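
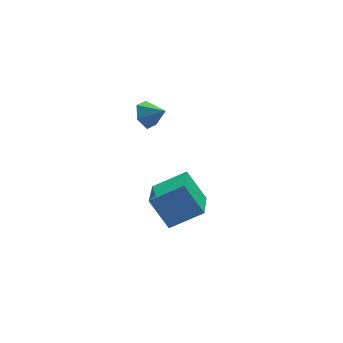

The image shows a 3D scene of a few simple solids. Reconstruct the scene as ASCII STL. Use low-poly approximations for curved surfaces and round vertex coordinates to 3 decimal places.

solid 
facet normal -0.356 0.456 0.816
outer loop
vertex -0.602 -3.352 -2.272
vertex 0.296 -1.477 -2.927
vertex -2.103 -2.942 -3.157
endloop
endfacet
facet normal -0.412 -0.860 0.300
outer loop
vertex -1.476 -3.743 -4.593
vertex -0.602 -3.352 -2.272
vertex -2.103 -2.942 -3.157
endloop
endfacet
facet normal -0.356 0.455 0.816
outer loop
vertex -2.103 -2.942 -3.157
vertex 0.296 -1.477 -2.927
vertex -1.205 -1.066 -3.812
endloop
endfacet
facet normal -0.839 0.229 -0.494
outer loop
vertex -1.205 -1.066 -3.812
vertex -1.476 -3.743 -4.593
vertex -2.103 -2.942 -3.157
endloop
endfacet
facet normal 0.839 -0.229 0.494
outer loop
vertex -0.602 -3.352 -2.272
vertex 0.923 -2.278 -4.363
vertex 0.296 -1.477 -2.927
endloop
endfacet
facet normal -0.413 -0.860 0.300
outer loop
vertex 0.025 -4.154 -3.708
vertex -0.602 -3.352 -2.272
vertex -1.476 -3.743 -4.593
endloop
endfacet
facet normal 0.839 -0.229 0.494
outer loop
vertex 0.025 -4.154 -3.708
vertex 0.923 -2.278 -4.363
vertex -0.602 -3.352 -2.272
endloop
endfacet
facet normal 0.412 0.860 -0.300
outer loop
vertex 0.296 -1.477 -2.927
vertex 0.923 -2.278 -4.363
vertex -1.205 -1.066 -3.812
endloop
endfacet
facet normal -0.839 0.229 -0.494
outer loop
vertex -0.578 -1.868 -5.248
vertex -1.476 -3.743 -4.593
vertex -1.205 -1.066 -3.812
endloop
endfacet
facet normal 0.412 0.860 -0.300
outer loop
vertex -1.205 -1.066 -3.812
vertex 0.923 -2.278 -4.363
vertex -0.578 -1.868 -5.248
endloop
endfacet
facet normal 0.356 -0.456 -0.816
outer loop
vertex -0.578 -1.868 -5.248
vertex 0.025 -4.154 -3.708
vertex -1.476 -3.743 -4.593
endloop
endfacet
facet normal 0.357 -0.455 -0.816
outer loop
vertex 0.923 -2.278 -4.363
vertex 0.025 -4.154 -3.708
vertex -0.578 -1.868 -5.248
endloop
endfacet
facet normal -0.614 0.614 -0.496
outer loop
vertex -1.216 -1.627 0.797
vertex -1.619 -1.501 1.452
vertex -1.014 -1.042 1.272
endloop
endfacet
facet normal 0.960 -0.129 -0.249
outer loop
vertex -1.216 -1.627 0.797
vertex -1.014 -1.042 1.272
vertex -0.981 -2.139 1.968
endloop
endfacet
facet normal -0.614 0.614 -0.497
outer loop
vertex -1.014 -1.042 1.272
vertex -1.619 -1.501 1.452
vertex -1.418 -0.916 1.927
endloop
endfacet
facet normal 0.834 0.313 0.454
outer loop
vertex -1.014 -1.042 1.272
vertex -1.418 -0.916 1.927
vertex -0.981 -2.139 1.968
endloop
endfacet
facet normal -0.613 0.614 -0.497
outer loop
vertex -1.418 -0.916 1.927
vertex -1.619 -1.501 1.452
vertex -2.023 -1.374 2.108
endloop
endfacet
facet normal 0.209 0.107 0.972
outer loop
vertex -1.418 -0.916 1.927
vertex -2.023 -1.374 2.108
vertex -0.981 -2.139 1.968
endloop
endfacet
facet normal -0.613 0.615 -0.496
outer loop
vertex -2.023 -1.374 2.108
vertex -1.619 -1.501 1.452
vertex -2.224 -1.959 1.632
endloop
endfacet
facet normal -0.292 -0.541 0.789
outer loop
vertex -2.023 -1.374 2.108
vertex -2.224 -1.959 1.632
vertex -0.981 -2.139 1.968
endloop
endfacet
facet normal -0.613 0.615 -0.496
outer loop
vertex -2.224 -1.959 1.632
vertex -1.619 -1.501 1.452
vertex -1.82 -2.085 0.977
endloop
endfacet
facet normal -0.166 -0.982 0.087
outer loop
vertex -2.224 -1.959 1.632
vertex -1.82 -2.085 0.977
vertex -0.981 -2.139 1.968
endloop
endfacet
facet normal -0.614 0.614 -0.496
outer loop
vertex -1.82 -2.085 0.977
vertex -1.619 -1.501 1.452
vertex -1.216 -1.627 0.797
endloop
endfacet
facet normal 0.460 -0.776 -0.432
outer loop
vertex -1.82 -2.085 0.977
vertex -1.216 -1.627 0.797
vertex -0.981 -2.139 1.968
endloop
endfacet

endsolid


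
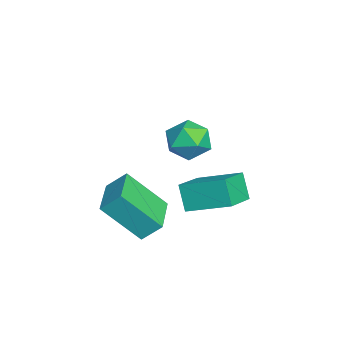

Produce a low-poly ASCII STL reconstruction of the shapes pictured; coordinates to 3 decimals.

solid 
facet normal -0.838 0.409 -0.360
outer loop
vertex -4.434 -0.607 -0.517
vertex -3.946 0.934 0.1
vertex -3.907 -0.384 -1.492
endloop
endfacet
facet normal -0.282 -0.891 -0.356
outer loop
vertex -2.574 -1.034 -0.92
vertex -4.434 -0.607 -0.517
vertex -3.907 -0.384 -1.492
endloop
endfacet
facet normal -0.838 0.409 -0.360
outer loop
vertex -3.907 -0.384 -1.492
vertex -3.946 0.934 0.1
vertex -3.419 1.157 -0.875
endloop
endfacet
facet normal 0.466 0.198 -0.862
outer loop
vertex -3.419 1.157 -0.875
vertex -2.574 -1.034 -0.92
vertex -3.907 -0.384 -1.492
endloop
endfacet
facet normal -0.466 -0.198 0.862
outer loop
vertex -4.434 -0.607 -0.517
vertex -2.613 0.284 0.672
vertex -3.946 0.934 0.1
endloop
endfacet
facet normal -0.282 -0.891 -0.356
outer loop
vertex -3.101 -1.257 0.055
vertex -4.434 -0.607 -0.517
vertex -2.574 -1.034 -0.92
endloop
endfacet
facet normal -0.466 -0.198 0.862
outer loop
vertex -3.101 -1.257 0.055
vertex -2.613 0.284 0.672
vertex -4.434 -0.607 -0.517
endloop
endfacet
facet normal 0.282 0.891 0.356
outer loop
vertex -3.946 0.934 0.1
vertex -2.613 0.284 0.672
vertex -3.419 1.157 -0.875
endloop
endfacet
facet normal 0.466 0.198 -0.862
outer loop
vertex -2.086 0.507 -0.303
vertex -2.574 -1.034 -0.92
vertex -3.419 1.157 -0.875
endloop
endfacet
facet normal 0.282 0.891 0.356
outer loop
vertex -3.419 1.157 -0.875
vertex -2.613 0.284 0.672
vertex -2.086 0.507 -0.303
endloop
endfacet
facet normal 0.838 -0.409 0.360
outer loop
vertex -2.086 0.507 -0.303
vertex -3.101 -1.257 0.055
vertex -2.574 -1.034 -0.92
endloop
endfacet
facet normal 0.838 -0.409 0.360
outer loop
vertex -2.613 0.284 0.672
vertex -3.101 -1.257 0.055
vertex -2.086 0.507 -0.303
endloop
endfacet
facet normal -0.995 0.095 -0.011
outer loop
vertex -2.759 -2.982 0.867
vertex -2.614 -1.625 -0.554
vertex -2.818 -3.679 0.196
endloop
endfacet
facet normal -0.074 -0.688 0.722
outer loop
vertex -1.186 -3.835 0.214
vertex -2.759 -2.982 0.867
vertex -2.818 -3.679 0.196
endloop
endfacet
facet normal -0.995 0.095 -0.011
outer loop
vertex -2.818 -3.679 0.196
vertex -2.614 -1.625 -0.554
vertex -2.673 -2.323 -1.225
endloop
endfacet
facet normal -0.061 -0.719 -0.692
outer loop
vertex -2.673 -2.323 -1.225
vertex -1.186 -3.835 0.214
vertex -2.818 -3.679 0.196
endloop
endfacet
facet normal 0.061 0.719 0.693
outer loop
vertex -2.759 -2.982 0.867
vertex -0.982 -1.781 -0.536
vertex -2.614 -1.625 -0.554
endloop
endfacet
facet normal -0.073 -0.688 0.722
outer loop
vertex -1.127 -3.137 0.885
vertex -2.759 -2.982 0.867
vertex -1.186 -3.835 0.214
endloop
endfacet
facet normal 0.061 0.719 0.692
outer loop
vertex -1.127 -3.137 0.885
vertex -0.982 -1.781 -0.536
vertex -2.759 -2.982 0.867
endloop
endfacet
facet normal 0.074 0.688 -0.722
outer loop
vertex -2.614 -1.625 -0.554
vertex -0.982 -1.781 -0.536
vertex -2.673 -2.323 -1.225
endloop
endfacet
facet normal -0.061 -0.719 -0.693
outer loop
vertex -1.041 -2.478 -1.207
vertex -1.186 -3.835 0.214
vertex -2.673 -2.323 -1.225
endloop
endfacet
facet normal 0.073 0.688 -0.722
outer loop
vertex -2.673 -2.323 -1.225
vertex -0.982 -1.781 -0.536
vertex -1.041 -2.478 -1.207
endloop
endfacet
facet normal 0.995 -0.095 0.011
outer loop
vertex -1.041 -2.478 -1.207
vertex -1.127 -3.137 0.885
vertex -1.186 -3.835 0.214
endloop
endfacet
facet normal 0.995 -0.095 0.011
outer loop
vertex -0.982 -1.781 -0.536
vertex -1.127 -3.137 0.885
vertex -1.041 -2.478 -1.207
endloop
endfacet
facet normal -0.136 0.223 0.965
outer loop
vertex -1.516 -0.319 3.855
vertex -2.1 -0.95 3.919
vertex -1.268 -1.115 4.074
endloop
endfacet
facet normal 0.532 0.375 0.759
outer loop
vertex -1.516 -0.319 3.855
vertex -1.268 -1.115 4.074
vertex -0.797 -0.655 3.517
endloop
endfacet
facet normal 0.496 0.840 0.220
outer loop
vertex -1.516 -0.319 3.855
vertex -0.797 -0.655 3.517
vertex -1.338 -0.205 3.019
endloop
endfacet
facet normal -0.192 0.977 0.092
outer loop
vertex -1.516 -0.319 3.855
vertex -1.338 -0.205 3.019
vertex -2.143 -0.387 3.267
endloop
endfacet
facet normal -0.583 0.596 0.553
outer loop
vertex -1.516 -0.319 3.855
vertex -2.143 -0.387 3.267
vertex -2.1 -0.95 3.919
endloop
endfacet
facet normal 0.828 -0.226 0.513
outer loop
vertex -0.797 -0.655 3.517
vertex -1.268 -1.115 4.074
vertex -0.937 -1.493 3.373
endloop
endfacet
facet normal -0.251 -0.471 0.845
outer loop
vertex -1.268 -1.115 4.074
vertex -2.1 -0.95 3.919
vertex -1.742 -1.675 3.621
endloop
endfacet
facet normal -0.975 0.132 0.178
outer loop
vertex -2.1 -0.95 3.919
vertex -2.143 -0.387 3.267
vertex -2.283 -1.225 3.123
endloop
endfacet
facet normal -0.344 0.749 -0.566
outer loop
vertex -2.143 -0.387 3.267
vertex -1.338 -0.205 3.019
vertex -1.812 -0.765 2.566
endloop
endfacet
facet normal 0.770 0.528 -0.359
outer loop
vertex -1.338 -0.205 3.019
vertex -0.797 -0.655 3.517
vertex -0.98 -0.93 2.721
endloop
endfacet
facet normal 0.192 -0.977 -0.092
outer loop
vertex -1.564 -1.561 2.785
vertex -0.937 -1.493 3.373
vertex -1.742 -1.675 3.621
endloop
endfacet
facet normal -0.496 -0.840 -0.220
outer loop
vertex -1.564 -1.561 2.785
vertex -1.742 -1.675 3.621
vertex -2.283 -1.225 3.123
endloop
endfacet
facet normal -0.532 -0.375 -0.759
outer loop
vertex -1.564 -1.561 2.785
vertex -2.283 -1.225 3.123
vertex -1.812 -0.765 2.566
endloop
endfacet
facet normal 0.136 -0.223 -0.965
outer loop
vertex -1.564 -1.561 2.785
vertex -1.812 -0.765 2.566
vertex -0.98 -0.93 2.721
endloop
endfacet
facet normal 0.583 -0.596 -0.553
outer loop
vertex -1.564 -1.561 2.785
vertex -0.98 -0.93 2.721
vertex -0.937 -1.493 3.373
endloop
endfacet
facet normal 0.344 -0.749 0.566
outer loop
vertex -1.742 -1.675 3.621
vertex -0.937 -1.493 3.373
vertex -1.268 -1.115 4.074
endloop
endfacet
facet normal -0.770 -0.528 0.359
outer loop
vertex -2.283 -1.225 3.123
vertex -1.742 -1.675 3.621
vertex -2.1 -0.95 3.919
endloop
endfacet
facet normal -0.828 0.226 -0.513
outer loop
vertex -1.812 -0.765 2.566
vertex -2.283 -1.225 3.123
vertex -2.143 -0.387 3.267
endloop
endfacet
facet normal 0.251 0.471 -0.845
outer loop
vertex -0.98 -0.93 2.721
vertex -1.812 -0.765 2.566
vertex -1.338 -0.205 3.019
endloop
endfacet
facet normal 0.975 -0.132 -0.178
outer loop
vertex -0.937 -1.493 3.373
vertex -0.98 -0.93 2.721
vertex -0.797 -0.655 3.517
endloop
endfacet

endsolid


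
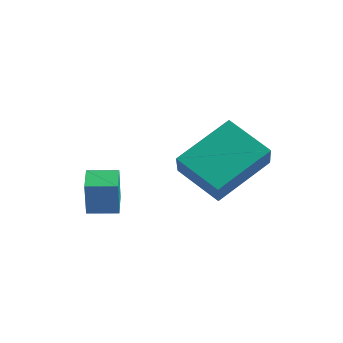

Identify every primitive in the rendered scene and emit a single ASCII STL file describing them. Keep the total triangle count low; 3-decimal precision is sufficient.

solid 
facet normal -0.713 0.632 0.303
outer loop
vertex -1.081 1.541 2.604
vertex -0.449 2.25 2.613
vertex -1.367 1.812 1.366
endloop
endfacet
facet normal -0.666 -0.746 -0.009
outer loop
vertex -0.711 1.23 1.087
vertex -1.081 1.541 2.604
vertex -1.367 1.812 1.366
endloop
endfacet
facet normal -0.713 0.632 0.303
outer loop
vertex -1.367 1.812 1.366
vertex -0.449 2.25 2.613
vertex -0.735 2.521 1.375
endloop
endfacet
facet normal -0.220 0.208 -0.953
outer loop
vertex -0.735 2.521 1.375
vertex -0.711 1.23 1.087
vertex -1.367 1.812 1.366
endloop
endfacet
facet normal 0.220 -0.208 0.953
outer loop
vertex -1.081 1.541 2.604
vertex 0.207 1.668 2.334
vertex -0.449 2.25 2.613
endloop
endfacet
facet normal -0.666 -0.746 -0.009
outer loop
vertex -0.425 0.959 2.325
vertex -1.081 1.541 2.604
vertex -0.711 1.23 1.087
endloop
endfacet
facet normal 0.220 -0.208 0.953
outer loop
vertex -0.425 0.959 2.325
vertex 0.207 1.668 2.334
vertex -1.081 1.541 2.604
endloop
endfacet
facet normal 0.666 0.746 0.009
outer loop
vertex -0.449 2.25 2.613
vertex 0.207 1.668 2.334
vertex -0.735 2.521 1.375
endloop
endfacet
facet normal -0.220 0.208 -0.953
outer loop
vertex -0.079 1.939 1.096
vertex -0.711 1.23 1.087
vertex -0.735 2.521 1.375
endloop
endfacet
facet normal 0.666 0.746 0.009
outer loop
vertex -0.735 2.521 1.375
vertex 0.207 1.668 2.334
vertex -0.079 1.939 1.096
endloop
endfacet
facet normal 0.713 -0.632 -0.303
outer loop
vertex -0.079 1.939 1.096
vertex -0.425 0.959 2.325
vertex -0.711 1.23 1.087
endloop
endfacet
facet normal 0.713 -0.632 -0.303
outer loop
vertex 0.207 1.668 2.334
vertex -0.425 0.959 2.325
vertex -0.079 1.939 1.096
endloop
endfacet
facet normal -0.563 0.528 -0.635
outer loop
vertex 0.946 3.258 2.769
vertex 1.249 4.964 3.92
vertex 2.28 3.618 1.885
endloop
endfacet
facet normal -0.146 -0.820 -0.554
outer loop
vertex 3.091 2.856 2.8
vertex 0.946 3.258 2.769
vertex 2.28 3.618 1.885
endloop
endfacet
facet normal -0.563 0.529 -0.635
outer loop
vertex 2.28 3.618 1.885
vertex 1.249 4.964 3.92
vertex 2.583 5.323 3.037
endloop
endfacet
facet normal 0.814 0.219 -0.539
outer loop
vertex 2.583 5.323 3.037
vertex 3.091 2.856 2.8
vertex 2.28 3.618 1.885
endloop
endfacet
facet normal -0.814 -0.219 0.539
outer loop
vertex 0.946 3.258 2.769
vertex 2.06 4.202 4.835
vertex 1.249 4.964 3.92
endloop
endfacet
facet normal -0.146 -0.820 -0.553
outer loop
vertex 1.757 2.497 3.683
vertex 0.946 3.258 2.769
vertex 3.091 2.856 2.8
endloop
endfacet
facet normal -0.813 -0.220 0.539
outer loop
vertex 1.757 2.497 3.683
vertex 2.06 4.202 4.835
vertex 0.946 3.258 2.769
endloop
endfacet
facet normal 0.146 0.820 0.554
outer loop
vertex 1.249 4.964 3.92
vertex 2.06 4.202 4.835
vertex 2.583 5.323 3.037
endloop
endfacet
facet normal 0.813 0.219 -0.539
outer loop
vertex 3.394 4.562 3.951
vertex 3.091 2.856 2.8
vertex 2.583 5.323 3.037
endloop
endfacet
facet normal 0.146 0.820 0.554
outer loop
vertex 2.583 5.323 3.037
vertex 2.06 4.202 4.835
vertex 3.394 4.562 3.951
endloop
endfacet
facet normal 0.563 -0.529 0.635
outer loop
vertex 3.394 4.562 3.951
vertex 1.757 2.497 3.683
vertex 3.091 2.856 2.8
endloop
endfacet
facet normal 0.563 -0.529 0.635
outer loop
vertex 2.06 4.202 4.835
vertex 1.757 2.497 3.683
vertex 3.394 4.562 3.951
endloop
endfacet

endsolid


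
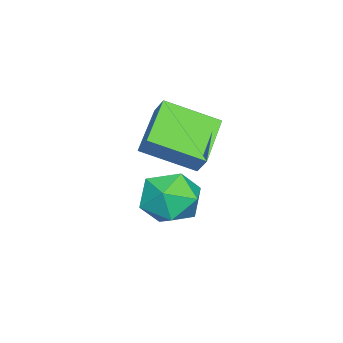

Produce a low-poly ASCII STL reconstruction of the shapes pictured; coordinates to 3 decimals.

solid 
facet normal -0.995 0.088 -0.046
outer loop
vertex 1.031 -4.061 -2.831
vertex 0.947 -4.395 -1.651
vertex 1.066 -3.207 -1.946
endloop
endfacet
facet normal -0.678 0.542 -0.496
outer loop
vertex 1.031 -4.061 -2.831
vertex 1.066 -3.207 -1.946
vertex 1.831 -3.129 -2.906
endloop
endfacet
facet normal -0.277 0.162 -0.947
outer loop
vertex 1.031 -4.061 -2.831
vertex 1.831 -3.129 -2.906
vertex 2.185 -4.269 -3.204
endloop
endfacet
facet normal -0.346 -0.527 -0.776
outer loop
vertex 1.031 -4.061 -2.831
vertex 2.185 -4.269 -3.204
vertex 1.638 -5.052 -2.428
endloop
endfacet
facet normal -0.790 -0.573 -0.218
outer loop
vertex 1.031 -4.061 -2.831
vertex 1.638 -5.052 -2.428
vertex 0.947 -4.395 -1.651
endloop
endfacet
facet normal -0.244 0.963 -0.116
outer loop
vertex 1.831 -3.129 -2.906
vertex 1.066 -3.207 -1.946
vertex 2.242 -2.888 -1.772
endloop
endfacet
facet normal -0.757 0.228 0.612
outer loop
vertex 1.066 -3.207 -1.946
vertex 0.947 -4.395 -1.651
vertex 1.695 -3.671 -0.996
endloop
endfacet
facet normal -0.426 -0.841 0.333
outer loop
vertex 0.947 -4.395 -1.651
vertex 1.638 -5.052 -2.428
vertex 2.049 -4.811 -1.294
endloop
endfacet
facet normal 0.293 -0.768 -0.569
outer loop
vertex 1.638 -5.052 -2.428
vertex 2.185 -4.269 -3.204
vertex 2.814 -4.733 -2.254
endloop
endfacet
facet normal 0.405 0.347 -0.846
outer loop
vertex 2.185 -4.269 -3.204
vertex 1.831 -3.129 -2.906
vertex 2.933 -3.545 -2.549
endloop
endfacet
facet normal 0.346 0.527 0.776
outer loop
vertex 2.849 -3.879 -1.369
vertex 2.242 -2.888 -1.772
vertex 1.695 -3.671 -0.996
endloop
endfacet
facet normal 0.277 -0.162 0.947
outer loop
vertex 2.849 -3.879 -1.369
vertex 1.695 -3.671 -0.996
vertex 2.049 -4.811 -1.294
endloop
endfacet
facet normal 0.678 -0.542 0.496
outer loop
vertex 2.849 -3.879 -1.369
vertex 2.049 -4.811 -1.294
vertex 2.814 -4.733 -2.254
endloop
endfacet
facet normal 0.995 -0.088 0.046
outer loop
vertex 2.849 -3.879 -1.369
vertex 2.814 -4.733 -2.254
vertex 2.933 -3.545 -2.549
endloop
endfacet
facet normal 0.790 0.573 0.218
outer loop
vertex 2.849 -3.879 -1.369
vertex 2.933 -3.545 -2.549
vertex 2.242 -2.888 -1.772
endloop
endfacet
facet normal -0.293 0.768 0.569
outer loop
vertex 1.695 -3.671 -0.996
vertex 2.242 -2.888 -1.772
vertex 1.066 -3.207 -1.946
endloop
endfacet
facet normal -0.405 -0.347 0.846
outer loop
vertex 2.049 -4.811 -1.294
vertex 1.695 -3.671 -0.996
vertex 0.947 -4.395 -1.651
endloop
endfacet
facet normal 0.244 -0.963 0.116
outer loop
vertex 2.814 -4.733 -2.254
vertex 2.049 -4.811 -1.294
vertex 1.638 -5.052 -2.428
endloop
endfacet
facet normal 0.757 -0.228 -0.612
outer loop
vertex 2.933 -3.545 -2.549
vertex 2.814 -4.733 -2.254
vertex 2.185 -4.269 -3.204
endloop
endfacet
facet normal 0.426 0.841 -0.333
outer loop
vertex 2.242 -2.888 -1.772
vertex 2.933 -3.545 -2.549
vertex 1.831 -3.129 -2.906
endloop
endfacet
facet normal -0.901 -0.081 0.427
outer loop
vertex 1.644 -4.321 2.347
vertex 1.05 -2.474 1.444
vertex 1.35 -4.759 1.643
endloop
endfacet
facet normal 0.277 -0.863 0.422
outer loop
vertex 3.27 -4.586 0.736
vertex 1.644 -4.321 2.347
vertex 1.35 -4.759 1.643
endloop
endfacet
facet normal -0.901 -0.081 0.426
outer loop
vertex 1.35 -4.759 1.643
vertex 1.05 -2.474 1.444
vertex 0.757 -2.912 0.74
endloop
endfacet
facet normal -0.333 -0.498 -0.800
outer loop
vertex 0.757 -2.912 0.74
vertex 3.27 -4.586 0.736
vertex 1.35 -4.759 1.643
endloop
endfacet
facet normal 0.333 0.498 0.800
outer loop
vertex 1.644 -4.321 2.347
vertex 2.97 -2.301 0.537
vertex 1.05 -2.474 1.444
endloop
endfacet
facet normal 0.277 -0.863 0.422
outer loop
vertex 3.563 -4.148 1.44
vertex 1.644 -4.321 2.347
vertex 3.27 -4.586 0.736
endloop
endfacet
facet normal 0.333 0.498 0.800
outer loop
vertex 3.563 -4.148 1.44
vertex 2.97 -2.301 0.537
vertex 1.644 -4.321 2.347
endloop
endfacet
facet normal -0.277 0.863 -0.422
outer loop
vertex 1.05 -2.474 1.444
vertex 2.97 -2.301 0.537
vertex 0.757 -2.912 0.74
endloop
endfacet
facet normal -0.333 -0.498 -0.800
outer loop
vertex 2.676 -2.739 -0.167
vertex 3.27 -4.586 0.736
vertex 0.757 -2.912 0.74
endloop
endfacet
facet normal -0.277 0.863 -0.422
outer loop
vertex 0.757 -2.912 0.74
vertex 2.97 -2.301 0.537
vertex 2.676 -2.739 -0.167
endloop
endfacet
facet normal 0.901 0.082 -0.426
outer loop
vertex 2.676 -2.739 -0.167
vertex 3.563 -4.148 1.44
vertex 3.27 -4.586 0.736
endloop
endfacet
facet normal 0.901 0.081 -0.426
outer loop
vertex 2.97 -2.301 0.537
vertex 3.563 -4.148 1.44
vertex 2.676 -2.739 -0.167
endloop
endfacet

endsolid


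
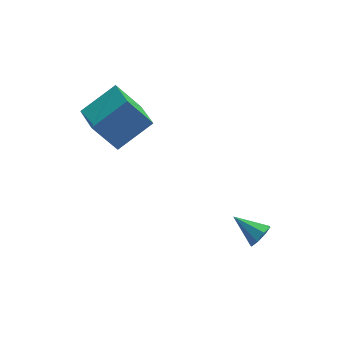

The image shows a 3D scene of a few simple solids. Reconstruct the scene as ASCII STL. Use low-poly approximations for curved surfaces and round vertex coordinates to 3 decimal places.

solid 
facet normal -0.564 0.161 0.810
outer loop
vertex -1.814 1.308 5.02
vertex -1.996 3.135 4.529
vertex -3.586 0.827 3.882
endloop
endfacet
facet normal 0.095 -0.961 0.258
outer loop
vertex -2.464 0.505 2.271
vertex -1.814 1.308 5.02
vertex -3.586 0.827 3.882
endloop
endfacet
facet normal -0.564 0.161 0.810
outer loop
vertex -3.586 0.827 3.882
vertex -1.996 3.135 4.529
vertex -3.768 2.653 3.392
endloop
endfacet
facet normal -0.820 -0.223 -0.527
outer loop
vertex -3.768 2.653 3.392
vertex -2.464 0.505 2.271
vertex -3.586 0.827 3.882
endloop
endfacet
facet normal 0.820 0.223 0.527
outer loop
vertex -1.814 1.308 5.02
vertex -0.874 2.813 2.918
vertex -1.996 3.135 4.529
endloop
endfacet
facet normal 0.096 -0.961 0.258
outer loop
vertex -0.692 0.987 3.408
vertex -1.814 1.308 5.02
vertex -2.464 0.505 2.271
endloop
endfacet
facet normal 0.820 0.223 0.527
outer loop
vertex -0.692 0.987 3.408
vertex -0.874 2.813 2.918
vertex -1.814 1.308 5.02
endloop
endfacet
facet normal -0.096 0.961 -0.259
outer loop
vertex -1.996 3.135 4.529
vertex -0.874 2.813 2.918
vertex -3.768 2.653 3.392
endloop
endfacet
facet normal -0.820 -0.223 -0.527
outer loop
vertex -2.646 2.332 1.78
vertex -2.464 0.505 2.271
vertex -3.768 2.653 3.392
endloop
endfacet
facet normal -0.095 0.961 -0.258
outer loop
vertex -3.768 2.653 3.392
vertex -0.874 2.813 2.918
vertex -2.646 2.332 1.78
endloop
endfacet
facet normal 0.564 -0.162 -0.810
outer loop
vertex -2.646 2.332 1.78
vertex -0.692 0.987 3.408
vertex -2.464 0.505 2.271
endloop
endfacet
facet normal 0.564 -0.161 -0.810
outer loop
vertex -0.874 2.813 2.918
vertex -0.692 0.987 3.408
vertex -2.646 2.332 1.78
endloop
endfacet
facet normal 0.648 -0.573 -0.501
outer loop
vertex 3.86 -3.129 -1.526
vertex 3.385 -3.184 -2.077
vertex 3.925 -2.724 -1.905
endloop
endfacet
facet normal 0.446 0.572 0.688
outer loop
vertex 3.86 -3.129 -1.526
vertex 3.925 -2.724 -1.905
vertex 2.335 -2.256 -1.263
endloop
endfacet
facet normal 0.648 -0.573 -0.502
outer loop
vertex 3.925 -2.724 -1.905
vertex 3.385 -3.184 -2.077
vertex 3.673 -2.588 -2.385
endloop
endfacet
facet normal 0.318 0.943 0.100
outer loop
vertex 3.925 -2.724 -1.905
vertex 3.673 -2.588 -2.385
vertex 2.335 -2.256 -1.263
endloop
endfacet
facet normal 0.648 -0.573 -0.502
outer loop
vertex 3.673 -2.588 -2.385
vertex 3.385 -3.184 -2.077
vertex 3.252 -2.802 -2.684
endloop
endfacet
facet normal -0.144 0.889 -0.434
outer loop
vertex 3.673 -2.588 -2.385
vertex 3.252 -2.802 -2.684
vertex 2.335 -2.256 -1.263
endloop
endfacet
facet normal 0.648 -0.573 -0.502
outer loop
vertex 3.252 -2.802 -2.684
vertex 3.385 -3.184 -2.077
vertex 2.909 -3.239 -2.628
endloop
endfacet
facet normal -0.665 0.445 -0.600
outer loop
vertex 3.252 -2.802 -2.684
vertex 2.909 -3.239 -2.628
vertex 2.335 -2.256 -1.263
endloop
endfacet
facet normal 0.647 -0.574 -0.502
outer loop
vertex 2.909 -3.239 -2.628
vertex 3.385 -3.184 -2.077
vertex 2.844 -3.644 -2.248
endloop
endfacet
facet normal -0.944 -0.132 -0.302
outer loop
vertex 2.909 -3.239 -2.628
vertex 2.844 -3.644 -2.248
vertex 2.335 -2.256 -1.263
endloop
endfacet
facet normal 0.646 -0.573 -0.504
outer loop
vertex 2.844 -3.644 -2.248
vertex 3.385 -3.184 -2.077
vertex 3.097 -3.78 -1.769
endloop
endfacet
facet normal -0.815 -0.503 0.288
outer loop
vertex 2.844 -3.644 -2.248
vertex 3.097 -3.78 -1.769
vertex 2.335 -2.256 -1.263
endloop
endfacet
facet normal 0.649 -0.572 -0.501
outer loop
vertex 3.097 -3.78 -1.769
vertex 3.385 -3.184 -2.077
vertex 3.517 -3.566 -1.469
endloop
endfacet
facet normal -0.356 -0.450 0.819
outer loop
vertex 3.097 -3.78 -1.769
vertex 3.517 -3.566 -1.469
vertex 2.335 -2.256 -1.263
endloop
endfacet
facet normal 0.648 -0.574 -0.501
outer loop
vertex 3.517 -3.566 -1.469
vertex 3.385 -3.184 -2.077
vertex 3.86 -3.129 -1.526
endloop
endfacet
facet normal 0.168 -0.003 0.986
outer loop
vertex 3.517 -3.566 -1.469
vertex 3.86 -3.129 -1.526
vertex 2.335 -2.256 -1.263
endloop
endfacet

endsolid


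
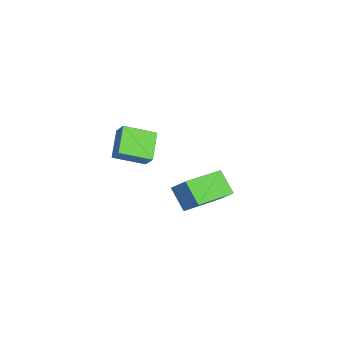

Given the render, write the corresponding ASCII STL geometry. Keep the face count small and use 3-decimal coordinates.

solid 
facet normal -0.745 0.664 -0.065
outer loop
vertex -3.091 2.533 -1.469
vertex -2.375 3.232 -2.532
vertex -3.688 1.775 -2.369
endloop
endfacet
facet normal -0.490 -0.479 0.728
outer loop
vertex -2.065 0.328 -2.228
vertex -3.091 2.533 -1.469
vertex -3.688 1.775 -2.369
endloop
endfacet
facet normal -0.745 0.664 -0.064
outer loop
vertex -3.688 1.775 -2.369
vertex -2.375 3.232 -2.532
vertex -2.973 2.474 -3.433
endloop
endfacet
facet normal -0.453 -0.574 -0.682
outer loop
vertex -2.973 2.474 -3.433
vertex -2.065 0.328 -2.228
vertex -3.688 1.775 -2.369
endloop
endfacet
facet normal 0.453 0.574 0.682
outer loop
vertex -3.091 2.533 -1.469
vertex -0.752 1.785 -2.391
vertex -2.375 3.232 -2.532
endloop
endfacet
facet normal -0.490 -0.479 0.728
outer loop
vertex -1.467 1.086 -1.327
vertex -3.091 2.533 -1.469
vertex -2.065 0.328 -2.228
endloop
endfacet
facet normal 0.453 0.575 0.682
outer loop
vertex -1.467 1.086 -1.327
vertex -0.752 1.785 -2.391
vertex -3.091 2.533 -1.469
endloop
endfacet
facet normal 0.490 0.479 -0.728
outer loop
vertex -2.375 3.232 -2.532
vertex -0.752 1.785 -2.391
vertex -2.973 2.474 -3.433
endloop
endfacet
facet normal -0.452 -0.574 -0.682
outer loop
vertex -1.349 1.027 -3.291
vertex -2.065 0.328 -2.228
vertex -2.973 2.474 -3.433
endloop
endfacet
facet normal 0.490 0.479 -0.728
outer loop
vertex -2.973 2.474 -3.433
vertex -0.752 1.785 -2.391
vertex -1.349 1.027 -3.291
endloop
endfacet
facet normal 0.745 -0.664 0.065
outer loop
vertex -1.349 1.027 -3.291
vertex -1.467 1.086 -1.327
vertex -2.065 0.328 -2.228
endloop
endfacet
facet normal 0.745 -0.664 0.065
outer loop
vertex -0.752 1.785 -2.391
vertex -1.467 1.086 -1.327
vertex -1.349 1.027 -3.291
endloop
endfacet
facet normal -0.531 -0.449 -0.719
outer loop
vertex 1.238 -1.617 3.54
vertex 0.814 -0.187 2.96
vertex 2.51 -1.619 2.602
endloop
endfacet
facet normal 0.266 -0.893 0.362
outer loop
vertex 2.966 -1.233 3.22
vertex 1.238 -1.617 3.54
vertex 2.51 -1.619 2.602
endloop
endfacet
facet normal -0.531 -0.449 -0.718
outer loop
vertex 2.51 -1.619 2.602
vertex 0.814 -0.187 2.96
vertex 2.085 -0.19 2.022
endloop
endfacet
facet normal 0.805 -0.001 -0.593
outer loop
vertex 2.085 -0.19 2.022
vertex 2.966 -1.233 3.22
vertex 2.51 -1.619 2.602
endloop
endfacet
facet normal -0.805 0.002 0.593
outer loop
vertex 1.238 -1.617 3.54
vertex 1.27 0.199 3.578
vertex 0.814 -0.187 2.96
endloop
endfacet
facet normal 0.266 -0.893 0.363
outer loop
vertex 1.695 -1.23 4.158
vertex 1.238 -1.617 3.54
vertex 2.966 -1.233 3.22
endloop
endfacet
facet normal -0.805 0.002 0.594
outer loop
vertex 1.695 -1.23 4.158
vertex 1.27 0.199 3.578
vertex 1.238 -1.617 3.54
endloop
endfacet
facet normal -0.265 0.893 -0.362
outer loop
vertex 0.814 -0.187 2.96
vertex 1.27 0.199 3.578
vertex 2.085 -0.19 2.022
endloop
endfacet
facet normal 0.805 -0.002 -0.594
outer loop
vertex 2.542 0.197 2.64
vertex 2.966 -1.233 3.22
vertex 2.085 -0.19 2.022
endloop
endfacet
facet normal -0.266 0.893 -0.363
outer loop
vertex 2.085 -0.19 2.022
vertex 1.27 0.199 3.578
vertex 2.542 0.197 2.64
endloop
endfacet
facet normal 0.531 0.449 0.718
outer loop
vertex 2.542 0.197 2.64
vertex 1.695 -1.23 4.158
vertex 2.966 -1.233 3.22
endloop
endfacet
facet normal 0.531 0.449 0.719
outer loop
vertex 1.27 0.199 3.578
vertex 1.695 -1.23 4.158
vertex 2.542 0.197 2.64
endloop
endfacet

endsolid


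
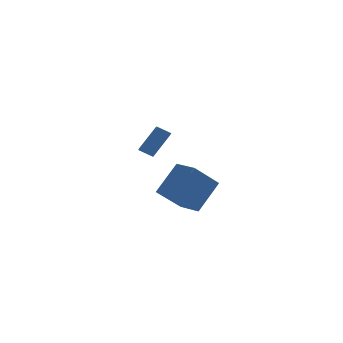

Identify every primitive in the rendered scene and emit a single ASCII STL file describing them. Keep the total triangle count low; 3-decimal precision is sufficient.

solid 
facet normal -0.565 -0.363 -0.741
outer loop
vertex 1.079 -4.218 -2.767
vertex 0.457 -3.057 -2.861
vertex 2.373 -3.628 -4.041
endloop
endfacet
facet normal 0.471 -0.879 0.071
outer loop
vertex 3.503 -2.903 -2.559
vertex 1.079 -4.218 -2.767
vertex 2.373 -3.628 -4.041
endloop
endfacet
facet normal -0.565 -0.363 -0.741
outer loop
vertex 2.373 -3.628 -4.041
vertex 0.457 -3.057 -2.861
vertex 1.752 -2.468 -4.136
endloop
endfacet
facet normal 0.678 0.308 -0.668
outer loop
vertex 1.752 -2.468 -4.136
vertex 3.503 -2.903 -2.559
vertex 2.373 -3.628 -4.041
endloop
endfacet
facet normal -0.677 -0.309 0.668
outer loop
vertex 1.079 -4.218 -2.767
vertex 1.587 -2.332 -1.379
vertex 0.457 -3.057 -2.861
endloop
endfacet
facet normal 0.471 -0.879 0.072
outer loop
vertex 2.208 -3.492 -1.284
vertex 1.079 -4.218 -2.767
vertex 3.503 -2.903 -2.559
endloop
endfacet
facet normal -0.678 -0.308 0.667
outer loop
vertex 2.208 -3.492 -1.284
vertex 1.587 -2.332 -1.379
vertex 1.079 -4.218 -2.767
endloop
endfacet
facet normal -0.470 0.880 -0.072
outer loop
vertex 0.457 -3.057 -2.861
vertex 1.587 -2.332 -1.379
vertex 1.752 -2.468 -4.136
endloop
endfacet
facet normal 0.678 0.309 -0.667
outer loop
vertex 2.881 -1.742 -2.653
vertex 3.503 -2.903 -2.559
vertex 1.752 -2.468 -4.136
endloop
endfacet
facet normal -0.471 0.879 -0.072
outer loop
vertex 1.752 -2.468 -4.136
vertex 1.587 -2.332 -1.379
vertex 2.881 -1.742 -2.653
endloop
endfacet
facet normal 0.565 0.363 0.741
outer loop
vertex 2.881 -1.742 -2.653
vertex 2.208 -3.492 -1.284
vertex 3.503 -2.903 -2.559
endloop
endfacet
facet normal 0.564 0.363 0.741
outer loop
vertex 1.587 -2.332 -1.379
vertex 2.208 -3.492 -1.284
vertex 2.881 -1.742 -2.653
endloop
endfacet
facet normal -0.571 -0.250 -0.782
outer loop
vertex 1.3 2.098 -2.332
vertex 0.603 2.377 -1.912
vertex 1.459 3.202 -2.801
endloop
endfacet
facet normal 0.811 -0.324 -0.488
outer loop
vertex 2.417 3.623 -1.488
vertex 1.3 2.098 -2.332
vertex 1.459 3.202 -2.801
endloop
endfacet
facet normal -0.571 -0.251 -0.782
outer loop
vertex 1.459 3.202 -2.801
vertex 0.603 2.377 -1.912
vertex 0.762 3.481 -2.382
endloop
endfacet
facet normal 0.132 0.912 -0.388
outer loop
vertex 0.762 3.481 -2.382
vertex 2.417 3.623 -1.488
vertex 1.459 3.202 -2.801
endloop
endfacet
facet normal -0.131 -0.912 0.388
outer loop
vertex 1.3 2.098 -2.332
vertex 1.561 2.798 -0.599
vertex 0.603 2.377 -1.912
endloop
endfacet
facet normal 0.811 -0.324 -0.487
outer loop
vertex 2.258 2.519 -1.018
vertex 1.3 2.098 -2.332
vertex 2.417 3.623 -1.488
endloop
endfacet
facet normal -0.132 -0.912 0.388
outer loop
vertex 2.258 2.519 -1.018
vertex 1.561 2.798 -0.599
vertex 1.3 2.098 -2.332
endloop
endfacet
facet normal -0.811 0.324 0.488
outer loop
vertex 0.603 2.377 -1.912
vertex 1.561 2.798 -0.599
vertex 0.762 3.481 -2.382
endloop
endfacet
facet normal 0.131 0.912 -0.388
outer loop
vertex 1.72 3.902 -1.068
vertex 2.417 3.623 -1.488
vertex 0.762 3.481 -2.382
endloop
endfacet
facet normal -0.811 0.324 0.487
outer loop
vertex 0.762 3.481 -2.382
vertex 1.561 2.798 -0.599
vertex 1.72 3.902 -1.068
endloop
endfacet
facet normal 0.571 0.250 0.782
outer loop
vertex 1.72 3.902 -1.068
vertex 2.258 2.519 -1.018
vertex 2.417 3.623 -1.488
endloop
endfacet
facet normal 0.570 0.250 0.782
outer loop
vertex 1.561 2.798 -0.599
vertex 2.258 2.519 -1.018
vertex 1.72 3.902 -1.068
endloop
endfacet

endsolid


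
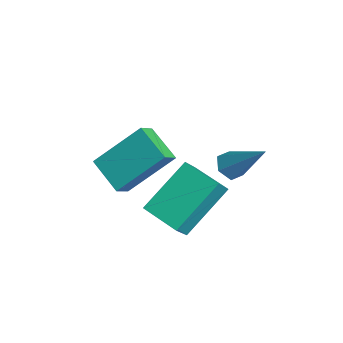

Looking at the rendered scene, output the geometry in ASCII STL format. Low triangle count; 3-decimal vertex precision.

solid 
facet normal -0.570 -0.396 -0.720
outer loop
vertex 2.172 2.977 -0.586
vertex 1.704 3.152 -0.312
vertex 1.953 3.492 -0.696
endloop
endfacet
facet normal 0.851 0.265 -0.454
outer loop
vertex 2.172 2.977 -0.586
vertex 1.953 3.492 -0.696
vertex 2.736 3.868 0.992
endloop
endfacet
facet normal -0.571 -0.395 -0.720
outer loop
vertex 1.953 3.492 -0.696
vertex 1.704 3.152 -0.312
vertex 1.485 3.667 -0.421
endloop
endfacet
facet normal 0.179 0.939 -0.292
outer loop
vertex 1.953 3.492 -0.696
vertex 1.485 3.667 -0.421
vertex 2.736 3.868 0.992
endloop
endfacet
facet normal -0.571 -0.395 -0.720
outer loop
vertex 1.485 3.667 -0.421
vertex 1.704 3.152 -0.312
vertex 1.236 3.327 -0.037
endloop
endfacet
facet normal -0.521 0.778 0.351
outer loop
vertex 1.485 3.667 -0.421
vertex 1.236 3.327 -0.037
vertex 2.736 3.868 0.992
endloop
endfacet
facet normal -0.571 -0.395 -0.720
outer loop
vertex 1.236 3.327 -0.037
vertex 1.704 3.152 -0.312
vertex 1.455 2.812 0.072
endloop
endfacet
facet normal -0.550 -0.058 0.833
outer loop
vertex 1.236 3.327 -0.037
vertex 1.455 2.812 0.072
vertex 2.736 3.868 0.992
endloop
endfacet
facet normal -0.570 -0.396 -0.720
outer loop
vertex 1.455 2.812 0.072
vertex 1.704 3.152 -0.312
vertex 1.923 2.637 -0.202
endloop
endfacet
facet normal 0.120 -0.731 0.672
outer loop
vertex 1.455 2.812 0.072
vertex 1.923 2.637 -0.202
vertex 2.736 3.868 0.992
endloop
endfacet
facet normal -0.570 -0.396 -0.720
outer loop
vertex 1.923 2.637 -0.202
vertex 1.704 3.152 -0.312
vertex 2.172 2.977 -0.586
endloop
endfacet
facet normal 0.821 -0.570 0.028
outer loop
vertex 1.923 2.637 -0.202
vertex 2.172 2.977 -0.586
vertex 2.736 3.868 0.992
endloop
endfacet
facet normal -0.884 -0.215 0.416
outer loop
vertex -1.972 -0.106 -1.977
vertex -1.677 1.484 -0.53
vertex -2.353 0.443 -2.503
endloop
endfacet
facet normal -0.136 -0.733 -0.667
outer loop
vertex -1.063 0.756 -3.11
vertex -1.972 -0.106 -1.977
vertex -2.353 0.443 -2.503
endloop
endfacet
facet normal -0.884 -0.215 0.416
outer loop
vertex -2.353 0.443 -2.503
vertex -1.677 1.484 -0.53
vertex -2.058 2.033 -1.056
endloop
endfacet
facet normal -0.448 0.646 -0.618
outer loop
vertex -2.058 2.033 -1.056
vertex -1.063 0.756 -3.11
vertex -2.353 0.443 -2.503
endloop
endfacet
facet normal 0.448 -0.646 0.618
outer loop
vertex -1.972 -0.106 -1.977
vertex -0.387 1.797 -1.137
vertex -1.677 1.484 -0.53
endloop
endfacet
facet normal -0.136 -0.733 -0.667
outer loop
vertex -0.682 0.207 -2.584
vertex -1.972 -0.106 -1.977
vertex -1.063 0.756 -3.11
endloop
endfacet
facet normal 0.448 -0.646 0.618
outer loop
vertex -0.682 0.207 -2.584
vertex -0.387 1.797 -1.137
vertex -1.972 -0.106 -1.977
endloop
endfacet
facet normal 0.136 0.733 0.667
outer loop
vertex -1.677 1.484 -0.53
vertex -0.387 1.797 -1.137
vertex -2.058 2.033 -1.056
endloop
endfacet
facet normal -0.448 0.646 -0.618
outer loop
vertex -0.768 2.346 -1.663
vertex -1.063 0.756 -3.11
vertex -2.058 2.033 -1.056
endloop
endfacet
facet normal 0.136 0.733 0.667
outer loop
vertex -2.058 2.033 -1.056
vertex -0.387 1.797 -1.137
vertex -0.768 2.346 -1.663
endloop
endfacet
facet normal 0.884 0.215 -0.416
outer loop
vertex -0.768 2.346 -1.663
vertex -0.682 0.207 -2.584
vertex -1.063 0.756 -3.11
endloop
endfacet
facet normal 0.884 0.215 -0.416
outer loop
vertex -0.387 1.797 -1.137
vertex -0.682 0.207 -2.584
vertex -0.768 2.346 -1.663
endloop
endfacet
facet normal -0.884 -0.425 0.194
outer loop
vertex 1.776 0.152 -1.316
vertex 1.28 1.788 0.005
vertex 1.333 0.693 -2.152
endloop
endfacet
facet normal 0.230 -0.757 -0.612
outer loop
vertex 2.58 1.292 -2.425
vertex 1.776 0.152 -1.316
vertex 1.333 0.693 -2.152
endloop
endfacet
facet normal -0.884 -0.425 0.194
outer loop
vertex 1.333 0.693 -2.152
vertex 1.28 1.788 0.005
vertex 0.837 2.329 -0.831
endloop
endfacet
facet normal -0.406 0.496 -0.767
outer loop
vertex 0.837 2.329 -0.831
vertex 2.58 1.292 -2.425
vertex 1.333 0.693 -2.152
endloop
endfacet
facet normal 0.406 -0.496 0.767
outer loop
vertex 1.776 0.152 -1.316
vertex 2.527 2.387 -0.268
vertex 1.28 1.788 0.005
endloop
endfacet
facet normal 0.230 -0.757 -0.612
outer loop
vertex 3.023 0.751 -1.589
vertex 1.776 0.152 -1.316
vertex 2.58 1.292 -2.425
endloop
endfacet
facet normal 0.406 -0.496 0.767
outer loop
vertex 3.023 0.751 -1.589
vertex 2.527 2.387 -0.268
vertex 1.776 0.152 -1.316
endloop
endfacet
facet normal -0.230 0.757 0.612
outer loop
vertex 1.28 1.788 0.005
vertex 2.527 2.387 -0.268
vertex 0.837 2.329 -0.831
endloop
endfacet
facet normal -0.406 0.496 -0.767
outer loop
vertex 2.084 2.928 -1.104
vertex 2.58 1.292 -2.425
vertex 0.837 2.329 -0.831
endloop
endfacet
facet normal -0.230 0.757 0.612
outer loop
vertex 0.837 2.329 -0.831
vertex 2.527 2.387 -0.268
vertex 2.084 2.928 -1.104
endloop
endfacet
facet normal 0.884 0.425 -0.194
outer loop
vertex 2.084 2.928 -1.104
vertex 3.023 0.751 -1.589
vertex 2.58 1.292 -2.425
endloop
endfacet
facet normal 0.884 0.425 -0.194
outer loop
vertex 2.527 2.387 -0.268
vertex 3.023 0.751 -1.589
vertex 2.084 2.928 -1.104
endloop
endfacet

endsolid


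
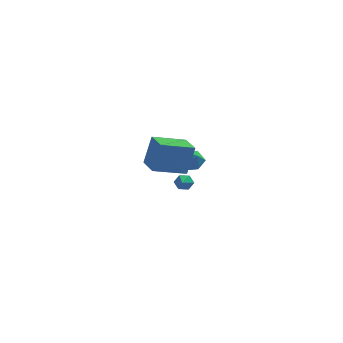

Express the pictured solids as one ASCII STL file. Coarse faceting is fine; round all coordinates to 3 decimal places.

solid 
facet normal 0.060 0.945 -0.323
outer loop
vertex -1.591 4.212 -2.08
vertex -1.839 4.381 -1.631
vertex -1.301 4.343 -1.643
endloop
endfacet
facet normal 0.747 -0.583 -0.321
outer loop
vertex -1.591 4.212 -2.08
vertex -1.301 4.343 -1.643
vertex -1.901 3.379 -1.289
endloop
endfacet
facet normal 0.059 0.944 -0.323
outer loop
vertex -1.301 4.343 -1.643
vertex -1.839 4.381 -1.631
vertex -1.549 4.512 -1.195
endloop
endfacet
facet normal 0.787 -0.290 0.545
outer loop
vertex -1.301 4.343 -1.643
vertex -1.549 4.512 -1.195
vertex -1.901 3.379 -1.289
endloop
endfacet
facet normal 0.057 0.945 -0.322
outer loop
vertex -1.549 4.512 -1.195
vertex -1.839 4.381 -1.631
vertex -2.088 4.549 -1.182
endloop
endfacet
facet normal 0.018 -0.088 0.996
outer loop
vertex -1.549 4.512 -1.195
vertex -2.088 4.549 -1.182
vertex -1.901 3.379 -1.289
endloop
endfacet
facet normal 0.057 0.945 -0.322
outer loop
vertex -2.088 4.549 -1.182
vertex -1.839 4.381 -1.631
vertex -2.378 4.418 -1.618
endloop
endfacet
facet normal -0.793 -0.180 0.582
outer loop
vertex -2.088 4.549 -1.182
vertex -2.378 4.418 -1.618
vertex -1.901 3.379 -1.289
endloop
endfacet
facet normal 0.057 0.945 -0.322
outer loop
vertex -2.378 4.418 -1.618
vertex -1.839 4.381 -1.631
vertex -2.129 4.25 -2.067
endloop
endfacet
facet normal -0.834 -0.473 -0.285
outer loop
vertex -2.378 4.418 -1.618
vertex -2.129 4.25 -2.067
vertex -1.901 3.379 -1.289
endloop
endfacet
facet normal 0.059 0.945 -0.323
outer loop
vertex -2.129 4.25 -2.067
vertex -1.839 4.381 -1.631
vertex -1.591 4.212 -2.08
endloop
endfacet
facet normal -0.065 -0.674 -0.736
outer loop
vertex -2.129 4.25 -2.067
vertex -1.591 4.212 -2.08
vertex -1.901 3.379 -1.289
endloop
endfacet
facet normal -0.909 -0.353 0.221
outer loop
vertex -2.699 -3.829 3.849
vertex -3.189 -2.51 3.94
vertex -3.099 -3.861 2.156
endloop
endfacet
facet normal 0.347 -0.936 -0.064
outer loop
vertex -1.471 -3.23 1.76
vertex -2.699 -3.829 3.849
vertex -3.099 -3.861 2.156
endloop
endfacet
facet normal -0.909 -0.352 0.221
outer loop
vertex -3.099 -3.861 2.156
vertex -3.189 -2.51 3.94
vertex -3.588 -2.542 2.247
endloop
endfacet
facet normal -0.230 -0.018 -0.973
outer loop
vertex -3.588 -2.542 2.247
vertex -1.471 -3.23 1.76
vertex -3.099 -3.861 2.156
endloop
endfacet
facet normal 0.230 0.018 0.973
outer loop
vertex -2.699 -3.829 3.849
vertex -1.561 -1.879 3.544
vertex -3.189 -2.51 3.94
endloop
endfacet
facet normal 0.347 -0.936 -0.064
outer loop
vertex -1.072 -3.198 3.453
vertex -2.699 -3.829 3.849
vertex -1.471 -3.23 1.76
endloop
endfacet
facet normal 0.230 0.018 0.973
outer loop
vertex -1.072 -3.198 3.453
vertex -1.561 -1.879 3.544
vertex -2.699 -3.829 3.849
endloop
endfacet
facet normal -0.347 0.936 0.064
outer loop
vertex -3.189 -2.51 3.94
vertex -1.561 -1.879 3.544
vertex -3.588 -2.542 2.247
endloop
endfacet
facet normal -0.230 -0.018 -0.973
outer loop
vertex -1.961 -1.911 1.851
vertex -1.471 -3.23 1.76
vertex -3.588 -2.542 2.247
endloop
endfacet
facet normal -0.347 0.936 0.064
outer loop
vertex -3.588 -2.542 2.247
vertex -1.561 -1.879 3.544
vertex -1.961 -1.911 1.851
endloop
endfacet
facet normal 0.909 0.353 -0.221
outer loop
vertex -1.961 -1.911 1.851
vertex -1.072 -3.198 3.453
vertex -1.471 -3.23 1.76
endloop
endfacet
facet normal 0.909 0.352 -0.221
outer loop
vertex -1.561 -1.879 3.544
vertex -1.072 -3.198 3.453
vertex -1.961 -1.911 1.851
endloop
endfacet
facet normal -0.815 0.562 -0.137
outer loop
vertex -1.673 1.33 0.707
vertex -2.059 0.881 1.162
vertex -1.698 1.472 1.44
endloop
endfacet
facet normal -0.222 0.956 -0.193
outer loop
vertex -1.673 1.33 0.707
vertex -1.698 1.472 1.44
vertex -1.056 1.546 1.066
endloop
endfacet
facet normal 0.178 0.677 -0.714
outer loop
vertex -1.673 1.33 0.707
vertex -1.056 1.546 1.066
vertex -1.02 1.001 0.558
endloop
endfacet
facet normal -0.167 0.112 -0.980
outer loop
vertex -1.673 1.33 0.707
vertex -1.02 1.001 0.558
vertex -1.64 0.589 0.617
endloop
endfacet
facet normal -0.781 0.041 -0.623
outer loop
vertex -1.673 1.33 0.707
vertex -1.64 0.589 0.617
vertex -2.059 0.881 1.162
endloop
endfacet
facet normal 0.140 0.897 0.418
outer loop
vertex -1.056 1.546 1.066
vertex -1.698 1.472 1.44
vertex -1.06 1.231 1.743
endloop
endfacet
facet normal -0.819 0.260 0.511
outer loop
vertex -1.698 1.472 1.44
vertex -2.059 0.881 1.162
vertex -1.68 0.819 1.802
endloop
endfacet
facet normal -0.765 -0.583 -0.276
outer loop
vertex -2.059 0.881 1.162
vertex -1.64 0.589 0.617
vertex -1.644 0.274 1.294
endloop
endfacet
facet normal 0.229 -0.467 -0.854
outer loop
vertex -1.64 0.589 0.617
vertex -1.02 1.001 0.558
vertex -1.002 0.348 0.92
endloop
endfacet
facet normal 0.788 0.447 -0.423
outer loop
vertex -1.02 1.001 0.558
vertex -1.056 1.546 1.066
vertex -0.641 0.939 1.198
endloop
endfacet
facet normal 0.167 -0.112 0.980
outer loop
vertex -1.027 0.49 1.653
vertex -1.06 1.231 1.743
vertex -1.68 0.819 1.802
endloop
endfacet
facet normal -0.178 -0.677 0.714
outer loop
vertex -1.027 0.49 1.653
vertex -1.68 0.819 1.802
vertex -1.644 0.274 1.294
endloop
endfacet
facet normal 0.222 -0.956 0.193
outer loop
vertex -1.027 0.49 1.653
vertex -1.644 0.274 1.294
vertex -1.002 0.348 0.92
endloop
endfacet
facet normal 0.815 -0.562 0.137
outer loop
vertex -1.027 0.49 1.653
vertex -1.002 0.348 0.92
vertex -0.641 0.939 1.198
endloop
endfacet
facet normal 0.781 -0.041 0.623
outer loop
vertex -1.027 0.49 1.653
vertex -0.641 0.939 1.198
vertex -1.06 1.231 1.743
endloop
endfacet
facet normal -0.229 0.467 0.854
outer loop
vertex -1.68 0.819 1.802
vertex -1.06 1.231 1.743
vertex -1.698 1.472 1.44
endloop
endfacet
facet normal -0.788 -0.447 0.423
outer loop
vertex -1.644 0.274 1.294
vertex -1.68 0.819 1.802
vertex -2.059 0.881 1.162
endloop
endfacet
facet normal -0.140 -0.897 -0.418
outer loop
vertex -1.002 0.348 0.92
vertex -1.644 0.274 1.294
vertex -1.64 0.589 0.617
endloop
endfacet
facet normal 0.819 -0.260 -0.511
outer loop
vertex -0.641 0.939 1.198
vertex -1.002 0.348 0.92
vertex -1.02 1.001 0.558
endloop
endfacet
facet normal 0.765 0.583 0.276
outer loop
vertex -1.06 1.231 1.743
vertex -0.641 0.939 1.198
vertex -1.056 1.546 1.066
endloop
endfacet

endsolid


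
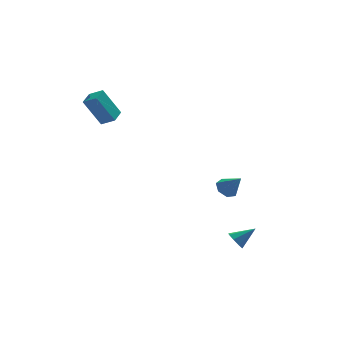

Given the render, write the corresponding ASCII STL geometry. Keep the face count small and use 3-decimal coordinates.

solid 
facet normal -0.361 0.552 -0.752
outer loop
vertex 4.037 1.323 -3.454
vertex 3.406 1.232 -3.218
vertex 3.848 1.727 -3.067
endloop
endfacet
facet normal 0.947 0.207 0.246
outer loop
vertex 4.037 1.323 -3.454
vertex 3.848 1.727 -3.067
vertex 3.894 0.488 -2.202
endloop
endfacet
facet normal -0.361 0.551 -0.752
outer loop
vertex 3.848 1.727 -3.067
vertex 3.406 1.232 -3.218
vertex 3.326 1.758 -2.794
endloop
endfacet
facet normal 0.417 0.531 0.738
outer loop
vertex 3.848 1.727 -3.067
vertex 3.326 1.758 -2.794
vertex 3.894 0.488 -2.202
endloop
endfacet
facet normal -0.363 0.551 -0.752
outer loop
vertex 3.326 1.758 -2.794
vertex 3.406 1.232 -3.218
vertex 2.865 1.393 -2.839
endloop
endfacet
facet normal -0.313 0.283 0.907
outer loop
vertex 3.326 1.758 -2.794
vertex 2.865 1.393 -2.839
vertex 3.894 0.488 -2.202
endloop
endfacet
facet normal -0.362 0.552 -0.751
outer loop
vertex 2.865 1.393 -2.839
vertex 3.406 1.232 -3.218
vertex 2.811 0.907 -3.17
endloop
endfacet
facet normal -0.696 -0.350 0.627
outer loop
vertex 2.865 1.393 -2.839
vertex 2.811 0.907 -3.17
vertex 3.894 0.488 -2.202
endloop
endfacet
facet normal -0.362 0.551 -0.752
outer loop
vertex 2.811 0.907 -3.17
vertex 3.406 1.232 -3.218
vertex 3.205 0.666 -3.536
endloop
endfacet
facet normal -0.442 -0.890 0.110
outer loop
vertex 2.811 0.907 -3.17
vertex 3.205 0.666 -3.536
vertex 3.894 0.488 -2.202
endloop
endfacet
facet normal -0.362 0.551 -0.752
outer loop
vertex 3.205 0.666 -3.536
vertex 3.406 1.232 -3.218
vertex 3.751 0.851 -3.663
endloop
endfacet
facet normal 0.256 -0.932 -0.257
outer loop
vertex 3.205 0.666 -3.536
vertex 3.751 0.851 -3.663
vertex 3.894 0.488 -2.202
endloop
endfacet
facet normal -0.361 0.552 -0.752
outer loop
vertex 3.751 0.851 -3.663
vertex 3.406 1.232 -3.218
vertex 4.037 1.323 -3.454
endloop
endfacet
facet normal 0.875 -0.443 -0.196
outer loop
vertex 3.751 0.851 -3.663
vertex 4.037 1.323 -3.454
vertex 3.894 0.488 -2.202
endloop
endfacet
facet normal -0.834 0.020 -0.551
outer loop
vertex 2.316 -3.177 -4.565
vertex 2.069 -3.558 -4.205
vertex 2.1 -2.979 -4.231
endloop
endfacet
facet normal 0.568 0.815 -0.116
outer loop
vertex 2.316 -3.177 -4.565
vertex 2.1 -2.979 -4.231
vertex 3.111 -3.582 -3.515
endloop
endfacet
facet normal -0.834 0.020 -0.551
outer loop
vertex 2.1 -2.979 -4.231
vertex 2.069 -3.558 -4.205
vertex 1.866 -3.121 -3.882
endloop
endfacet
facet normal 0.180 0.863 0.472
outer loop
vertex 2.1 -2.979 -4.231
vertex 1.866 -3.121 -3.882
vertex 3.111 -3.582 -3.515
endloop
endfacet
facet normal -0.834 0.020 -0.551
outer loop
vertex 1.866 -3.121 -3.882
vertex 2.069 -3.558 -4.205
vertex 1.75 -3.518 -3.721
endloop
endfacet
facet normal -0.118 0.403 0.908
outer loop
vertex 1.866 -3.121 -3.882
vertex 1.75 -3.518 -3.721
vertex 3.111 -3.582 -3.515
endloop
endfacet
facet normal -0.834 0.020 -0.551
outer loop
vertex 1.75 -3.518 -3.721
vertex 2.069 -3.558 -4.205
vertex 1.821 -3.939 -3.844
endloop
endfacet
facet normal -0.157 -0.301 0.941
outer loop
vertex 1.75 -3.518 -3.721
vertex 1.821 -3.939 -3.844
vertex 3.111 -3.582 -3.515
endloop
endfacet
facet normal -0.834 0.020 -0.551
outer loop
vertex 1.821 -3.939 -3.844
vertex 2.069 -3.558 -4.205
vertex 2.037 -4.136 -4.178
endloop
endfacet
facet normal 0.090 -0.831 0.549
outer loop
vertex 1.821 -3.939 -3.844
vertex 2.037 -4.136 -4.178
vertex 3.111 -3.582 -3.515
endloop
endfacet
facet normal -0.833 0.020 -0.553
outer loop
vertex 2.037 -4.136 -4.178
vertex 2.069 -3.558 -4.205
vertex 2.272 -3.995 -4.527
endloop
endfacet
facet normal 0.475 -0.879 -0.035
outer loop
vertex 2.037 -4.136 -4.178
vertex 2.272 -3.995 -4.527
vertex 3.111 -3.582 -3.515
endloop
endfacet
facet normal -0.834 0.018 -0.551
outer loop
vertex 2.272 -3.995 -4.527
vertex 2.069 -3.558 -4.205
vertex 2.387 -3.597 -4.688
endloop
endfacet
facet normal 0.776 -0.416 -0.474
outer loop
vertex 2.272 -3.995 -4.527
vertex 2.387 -3.597 -4.688
vertex 3.111 -3.582 -3.515
endloop
endfacet
facet normal -0.834 0.020 -0.551
outer loop
vertex 2.387 -3.597 -4.688
vertex 2.069 -3.558 -4.205
vertex 2.316 -3.177 -4.565
endloop
endfacet
facet normal 0.814 0.286 -0.506
outer loop
vertex 2.387 -3.597 -4.688
vertex 2.316 -3.177 -4.565
vertex 3.111 -3.582 -3.515
endloop
endfacet
facet normal -0.465 0.185 0.866
outer loop
vertex -2.992 3.017 3.559
vertex -2.432 3.772 3.698
vertex -3.573 3.526 3.138
endloop
endfacet
facet normal -0.590 -0.794 -0.146
outer loop
vertex -2.728 3.188 1.562
vertex -2.992 3.017 3.559
vertex -3.573 3.526 3.138
endloop
endfacet
facet normal -0.465 0.185 0.866
outer loop
vertex -3.573 3.526 3.138
vertex -2.432 3.772 3.698
vertex -3.014 4.281 3.277
endloop
endfacet
facet normal -0.661 0.578 -0.478
outer loop
vertex -3.014 4.281 3.277
vertex -2.728 3.188 1.562
vertex -3.573 3.526 3.138
endloop
endfacet
facet normal 0.661 -0.578 0.478
outer loop
vertex -2.992 3.017 3.559
vertex -1.587 3.434 2.122
vertex -2.432 3.772 3.698
endloop
endfacet
facet normal -0.589 -0.795 -0.146
outer loop
vertex -2.146 2.679 1.983
vertex -2.992 3.017 3.559
vertex -2.728 3.188 1.562
endloop
endfacet
facet normal 0.661 -0.578 0.479
outer loop
vertex -2.146 2.679 1.983
vertex -1.587 3.434 2.122
vertex -2.992 3.017 3.559
endloop
endfacet
facet normal 0.589 0.795 0.146
outer loop
vertex -2.432 3.772 3.698
vertex -1.587 3.434 2.122
vertex -3.014 4.281 3.277
endloop
endfacet
facet normal -0.661 0.578 -0.479
outer loop
vertex -2.168 3.943 1.701
vertex -2.728 3.188 1.562
vertex -3.014 4.281 3.277
endloop
endfacet
facet normal 0.590 0.794 0.146
outer loop
vertex -3.014 4.281 3.277
vertex -1.587 3.434 2.122
vertex -2.168 3.943 1.701
endloop
endfacet
facet normal 0.465 -0.185 -0.866
outer loop
vertex -2.168 3.943 1.701
vertex -2.146 2.679 1.983
vertex -2.728 3.188 1.562
endloop
endfacet
facet normal 0.465 -0.185 -0.866
outer loop
vertex -1.587 3.434 2.122
vertex -2.146 2.679 1.983
vertex -2.168 3.943 1.701
endloop
endfacet

endsolid


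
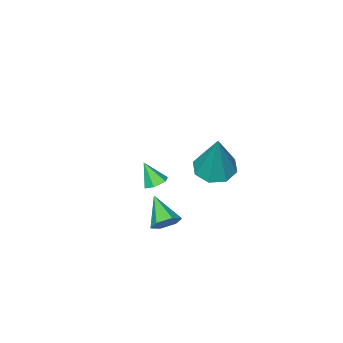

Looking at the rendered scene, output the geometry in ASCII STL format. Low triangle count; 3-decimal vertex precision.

solid 
facet normal -0.217 -0.302 -0.928
outer loop
vertex 3.175 3.439 2.302
vertex 2.526 3.045 2.582
vertex 2.666 3.793 2.306
endloop
endfacet
facet normal 0.570 0.820 -0.047
outer loop
vertex 3.175 3.439 2.302
vertex 2.666 3.793 2.306
vertex 2.994 3.695 4.578
endloop
endfacet
facet normal -0.218 -0.302 -0.928
outer loop
vertex 2.666 3.793 2.306
vertex 2.526 3.045 2.582
vertex 2.075 3.709 2.472
endloop
endfacet
facet normal -0.124 0.990 0.061
outer loop
vertex 2.666 3.793 2.306
vertex 2.075 3.709 2.472
vertex 2.994 3.695 4.578
endloop
endfacet
facet normal -0.218 -0.302 -0.928
outer loop
vertex 2.075 3.709 2.472
vertex 2.526 3.045 2.582
vertex 1.748 3.235 2.703
endloop
endfacet
facet normal -0.704 0.638 0.312
outer loop
vertex 2.075 3.709 2.472
vertex 1.748 3.235 2.703
vertex 2.994 3.695 4.578
endloop
endfacet
facet normal -0.218 -0.302 -0.928
outer loop
vertex 1.748 3.235 2.703
vertex 2.526 3.045 2.582
vertex 1.877 2.65 2.863
endloop
endfacet
facet normal -0.829 -0.030 0.558
outer loop
vertex 1.748 3.235 2.703
vertex 1.877 2.65 2.863
vertex 2.994 3.695 4.578
endloop
endfacet
facet normal -0.217 -0.303 -0.928
outer loop
vertex 1.877 2.65 2.863
vertex 2.526 3.045 2.582
vertex 2.386 2.297 2.859
endloop
endfacet
facet normal -0.426 -0.622 0.657
outer loop
vertex 1.877 2.65 2.863
vertex 2.386 2.297 2.859
vertex 2.994 3.695 4.578
endloop
endfacet
facet normal -0.218 -0.303 -0.928
outer loop
vertex 2.386 2.297 2.859
vertex 2.526 3.045 2.582
vertex 2.977 2.381 2.693
endloop
endfacet
facet normal 0.267 -0.792 0.549
outer loop
vertex 2.386 2.297 2.859
vertex 2.977 2.381 2.693
vertex 2.994 3.695 4.578
endloop
endfacet
facet normal -0.217 -0.303 -0.928
outer loop
vertex 2.977 2.381 2.693
vertex 2.526 3.045 2.582
vertex 3.304 2.855 2.462
endloop
endfacet
facet normal 0.847 -0.439 0.298
outer loop
vertex 2.977 2.381 2.693
vertex 3.304 2.855 2.462
vertex 2.994 3.695 4.578
endloop
endfacet
facet normal -0.217 -0.302 -0.928
outer loop
vertex 3.304 2.855 2.462
vertex 2.526 3.045 2.582
vertex 3.175 3.439 2.302
endloop
endfacet
facet normal 0.972 0.229 0.052
outer loop
vertex 3.304 2.855 2.462
vertex 3.175 3.439 2.302
vertex 2.994 3.695 4.578
endloop
endfacet
facet normal -0.125 0.522 -0.844
outer loop
vertex 2.321 -1.075 -1.153
vertex 1.842 -0.968 -1.016
vertex 2.222 -0.656 -0.879
endloop
endfacet
facet normal 0.948 0.017 0.317
outer loop
vertex 2.321 -1.075 -1.153
vertex 2.222 -0.656 -0.879
vertex 1.978 -1.532 -0.104
endloop
endfacet
facet normal -0.125 0.523 -0.843
outer loop
vertex 2.222 -0.656 -0.879
vertex 1.842 -0.968 -1.016
vertex 1.742 -0.55 -0.742
endloop
endfacet
facet normal 0.339 0.568 0.749
outer loop
vertex 2.222 -0.656 -0.879
vertex 1.742 -0.55 -0.742
vertex 1.978 -1.532 -0.104
endloop
endfacet
facet normal -0.126 0.523 -0.843
outer loop
vertex 1.742 -0.55 -0.742
vertex 1.842 -0.968 -1.016
vertex 1.363 -0.861 -0.878
endloop
endfacet
facet normal -0.559 0.353 0.750
outer loop
vertex 1.742 -0.55 -0.742
vertex 1.363 -0.861 -0.878
vertex 1.978 -1.532 -0.104
endloop
endfacet
facet normal -0.126 0.522 -0.844
outer loop
vertex 1.363 -0.861 -0.878
vertex 1.842 -0.968 -1.016
vertex 1.462 -1.28 -1.152
endloop
endfacet
facet normal -0.853 -0.411 0.321
outer loop
vertex 1.363 -0.861 -0.878
vertex 1.462 -1.28 -1.152
vertex 1.978 -1.532 -0.104
endloop
endfacet
facet normal -0.125 0.520 -0.845
outer loop
vertex 1.462 -1.28 -1.152
vertex 1.842 -0.968 -1.016
vertex 1.942 -1.387 -1.289
endloop
endfacet
facet normal -0.246 -0.963 -0.110
outer loop
vertex 1.462 -1.28 -1.152
vertex 1.942 -1.387 -1.289
vertex 1.978 -1.532 -0.104
endloop
endfacet
facet normal -0.125 0.520 -0.845
outer loop
vertex 1.942 -1.387 -1.289
vertex 1.842 -0.968 -1.016
vertex 2.321 -1.075 -1.153
endloop
endfacet
facet normal 0.655 -0.747 -0.111
outer loop
vertex 1.942 -1.387 -1.289
vertex 2.321 -1.075 -1.153
vertex 1.978 -1.532 -0.104
endloop
endfacet
facet normal 0.256 0.805 -0.535
outer loop
vertex 3.992 1.23 -1.153
vertex 3.483 1.513 -0.971
vertex 3.996 1.567 -0.644
endloop
endfacet
facet normal 0.806 -0.496 0.322
outer loop
vertex 3.992 1.23 -1.153
vertex 3.996 1.567 -0.644
vertex 3.137 0.427 -0.249
endloop
endfacet
facet normal 0.256 0.805 -0.535
outer loop
vertex 3.996 1.567 -0.644
vertex 3.483 1.513 -0.971
vertex 3.487 1.85 -0.462
endloop
endfacet
facet normal 0.361 0.051 0.931
outer loop
vertex 3.996 1.567 -0.644
vertex 3.487 1.85 -0.462
vertex 3.137 0.427 -0.249
endloop
endfacet
facet normal 0.258 0.805 -0.535
outer loop
vertex 3.487 1.85 -0.462
vertex 3.483 1.513 -0.971
vertex 2.975 1.797 -0.789
endloop
endfacet
facet normal -0.539 0.253 0.803
outer loop
vertex 3.487 1.85 -0.462
vertex 2.975 1.797 -0.789
vertex 3.137 0.427 -0.249
endloop
endfacet
facet normal 0.258 0.805 -0.535
outer loop
vertex 2.975 1.797 -0.789
vertex 3.483 1.513 -0.971
vertex 2.971 1.46 -1.298
endloop
endfacet
facet normal -0.994 -0.091 0.068
outer loop
vertex 2.975 1.797 -0.789
vertex 2.971 1.46 -1.298
vertex 3.137 0.427 -0.249
endloop
endfacet
facet normal 0.257 0.806 -0.533
outer loop
vertex 2.971 1.46 -1.298
vertex 3.483 1.513 -0.971
vertex 3.48 1.177 -1.48
endloop
endfacet
facet normal -0.548 -0.638 -0.541
outer loop
vertex 2.971 1.46 -1.298
vertex 3.48 1.177 -1.48
vertex 3.137 0.427 -0.249
endloop
endfacet
facet normal 0.257 0.806 -0.533
outer loop
vertex 3.48 1.177 -1.48
vertex 3.483 1.513 -0.971
vertex 3.992 1.23 -1.153
endloop
endfacet
facet normal 0.351 -0.840 -0.414
outer loop
vertex 3.48 1.177 -1.48
vertex 3.992 1.23 -1.153
vertex 3.137 0.427 -0.249
endloop
endfacet

endsolid


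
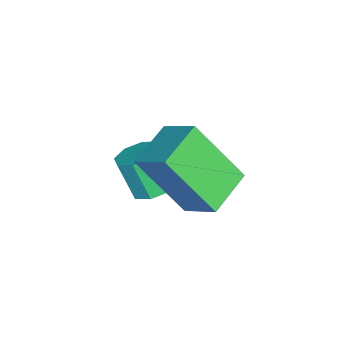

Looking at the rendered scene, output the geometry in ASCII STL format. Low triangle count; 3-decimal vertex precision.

solid 
facet normal 0.230 0.406 -0.885
outer loop
vertex 1.853 -2.943 -1.29
vertex 1.368 -2.517 -1.221
vertex 1.998 -2.526 -1.061
endloop
endfacet
facet normal 0.928 -0.364 0.075
outer loop
vertex 1.853 -2.943 -1.29
vertex 1.998 -2.526 -1.061
vertex 1.577 -3.43 -0.229
endloop
endfacet
facet normal 0.928 -0.364 0.075
outer loop
vertex 1.577 -3.43 -0.229
vertex 1.998 -2.526 -1.061
vertex 1.722 -3.013 0.0
endloop
endfacet
facet normal -0.230 -0.406 0.885
outer loop
vertex 1.577 -3.43 -0.229
vertex 1.722 -3.013 0.0
vertex 1.092 -3.003 -0.159
endloop
endfacet
facet normal 0.231 0.405 -0.885
outer loop
vertex 1.998 -2.526 -1.061
vertex 1.368 -2.517 -1.221
vertex 1.774 -2.103 -0.926
endloop
endfacet
facet normal 0.862 0.336 0.379
outer loop
vertex 1.998 -2.526 -1.061
vertex 1.774 -2.103 -0.926
vertex 1.722 -3.013 0.0
endloop
endfacet
facet normal 0.863 0.335 0.378
outer loop
vertex 1.722 -3.013 0.0
vertex 1.774 -2.103 -0.926
vertex 1.498 -2.59 0.136
endloop
endfacet
facet normal -0.230 -0.406 0.885
outer loop
vertex 1.722 -3.013 0.0
vertex 1.498 -2.59 0.136
vertex 1.092 -3.003 -0.159
endloop
endfacet
facet normal 0.229 0.406 -0.885
outer loop
vertex 1.774 -2.103 -0.926
vertex 1.368 -2.517 -1.221
vertex 1.311 -1.923 -0.963
endloop
endfacet
facet normal 0.290 0.839 0.460
outer loop
vertex 1.774 -2.103 -0.926
vertex 1.311 -1.923 -0.963
vertex 1.498 -2.59 0.136
endloop
endfacet
facet normal 0.291 0.839 0.460
outer loop
vertex 1.498 -2.59 0.136
vertex 1.311 -1.923 -0.963
vertex 1.036 -2.409 0.098
endloop
endfacet
facet normal -0.231 -0.405 0.885
outer loop
vertex 1.498 -2.59 0.136
vertex 1.036 -2.409 0.098
vertex 1.092 -3.003 -0.159
endloop
endfacet
facet normal 0.230 0.406 -0.884
outer loop
vertex 1.311 -1.923 -0.963
vertex 1.368 -2.517 -1.221
vertex 0.883 -2.09 -1.151
endloop
endfacet
facet normal -0.451 0.850 0.272
outer loop
vertex 1.311 -1.923 -0.963
vertex 0.883 -2.09 -1.151
vertex 1.036 -2.409 0.098
endloop
endfacet
facet normal -0.452 0.849 0.272
outer loop
vertex 1.036 -2.409 0.098
vertex 0.883 -2.09 -1.151
vertex 0.607 -2.577 -0.09
endloop
endfacet
facet normal -0.229 -0.405 0.885
outer loop
vertex 1.036 -2.409 0.098
vertex 0.607 -2.577 -0.09
vertex 1.092 -3.003 -0.159
endloop
endfacet
facet normal 0.230 0.406 -0.885
outer loop
vertex 0.883 -2.09 -1.151
vertex 1.368 -2.517 -1.221
vertex 0.738 -2.507 -1.38
endloop
endfacet
facet normal -0.928 0.364 -0.075
outer loop
vertex 0.883 -2.09 -1.151
vertex 0.738 -2.507 -1.38
vertex 0.607 -2.577 -0.09
endloop
endfacet
facet normal -0.928 0.364 -0.075
outer loop
vertex 0.607 -2.577 -0.09
vertex 0.738 -2.507 -1.38
vertex 0.462 -2.994 -0.319
endloop
endfacet
facet normal -0.230 -0.406 0.885
outer loop
vertex 0.607 -2.577 -0.09
vertex 0.462 -2.994 -0.319
vertex 1.092 -3.003 -0.159
endloop
endfacet
facet normal 0.230 0.406 -0.885
outer loop
vertex 0.738 -2.507 -1.38
vertex 1.368 -2.517 -1.221
vertex 0.962 -2.93 -1.516
endloop
endfacet
facet normal -0.863 -0.335 -0.378
outer loop
vertex 0.738 -2.507 -1.38
vertex 0.962 -2.93 -1.516
vertex 0.462 -2.994 -0.319
endloop
endfacet
facet normal -0.863 -0.336 -0.378
outer loop
vertex 0.462 -2.994 -0.319
vertex 0.962 -2.93 -1.516
vertex 0.686 -3.417 -0.454
endloop
endfacet
facet normal -0.231 -0.405 0.885
outer loop
vertex 0.462 -2.994 -0.319
vertex 0.686 -3.417 -0.454
vertex 1.092 -3.003 -0.159
endloop
endfacet
facet normal 0.231 0.405 -0.885
outer loop
vertex 0.962 -2.93 -1.516
vertex 1.368 -2.517 -1.221
vertex 1.424 -3.111 -1.478
endloop
endfacet
facet normal -0.291 -0.839 -0.460
outer loop
vertex 0.962 -2.93 -1.516
vertex 1.424 -3.111 -1.478
vertex 0.686 -3.417 -0.454
endloop
endfacet
facet normal -0.290 -0.840 -0.460
outer loop
vertex 0.686 -3.417 -0.454
vertex 1.424 -3.111 -1.478
vertex 1.149 -3.597 -0.417
endloop
endfacet
facet normal -0.229 -0.406 0.885
outer loop
vertex 0.686 -3.417 -0.454
vertex 1.149 -3.597 -0.417
vertex 1.092 -3.003 -0.159
endloop
endfacet
facet normal 0.229 0.405 -0.885
outer loop
vertex 1.424 -3.111 -1.478
vertex 1.368 -2.517 -1.221
vertex 1.853 -2.943 -1.29
endloop
endfacet
facet normal 0.452 -0.850 -0.272
outer loop
vertex 1.424 -3.111 -1.478
vertex 1.853 -2.943 -1.29
vertex 1.149 -3.597 -0.417
endloop
endfacet
facet normal 0.451 -0.850 -0.273
outer loop
vertex 1.149 -3.597 -0.417
vertex 1.853 -2.943 -1.29
vertex 1.577 -3.43 -0.229
endloop
endfacet
facet normal -0.230 -0.406 0.884
outer loop
vertex 1.149 -3.597 -0.417
vertex 1.577 -3.43 -0.229
vertex 1.092 -3.003 -0.159
endloop
endfacet
facet normal -0.439 -0.696 -0.569
outer loop
vertex 3.064 -2.723 1.62
vertex 1.864 -2.199 1.905
vertex 3.217 -1.482 -0.017
endloop
endfacet
facet normal 0.895 -0.391 -0.213
outer loop
vertex 3.736 -0.661 0.655
vertex 3.064 -2.723 1.62
vertex 3.217 -1.482 -0.017
endloop
endfacet
facet normal -0.440 -0.695 -0.569
outer loop
vertex 3.217 -1.482 -0.017
vertex 1.864 -2.199 1.905
vertex 2.018 -0.957 0.269
endloop
endfacet
facet normal 0.075 0.603 -0.794
outer loop
vertex 2.018 -0.957 0.269
vertex 3.736 -0.661 0.655
vertex 3.217 -1.482 -0.017
endloop
endfacet
facet normal -0.075 -0.603 0.794
outer loop
vertex 3.064 -2.723 1.62
vertex 2.383 -1.378 2.577
vertex 1.864 -2.199 1.905
endloop
endfacet
facet normal 0.895 -0.391 -0.213
outer loop
vertex 3.582 -1.903 2.291
vertex 3.064 -2.723 1.62
vertex 3.736 -0.661 0.655
endloop
endfacet
facet normal -0.075 -0.603 0.794
outer loop
vertex 3.582 -1.903 2.291
vertex 2.383 -1.378 2.577
vertex 3.064 -2.723 1.62
endloop
endfacet
facet normal -0.895 0.392 0.213
outer loop
vertex 1.864 -2.199 1.905
vertex 2.383 -1.378 2.577
vertex 2.018 -0.957 0.269
endloop
endfacet
facet normal 0.075 0.603 -0.794
outer loop
vertex 2.536 -0.137 0.94
vertex 3.736 -0.661 0.655
vertex 2.018 -0.957 0.269
endloop
endfacet
facet normal -0.895 0.391 0.213
outer loop
vertex 2.018 -0.957 0.269
vertex 2.383 -1.378 2.577
vertex 2.536 -0.137 0.94
endloop
endfacet
facet normal 0.439 0.695 0.569
outer loop
vertex 2.536 -0.137 0.94
vertex 3.582 -1.903 2.291
vertex 3.736 -0.661 0.655
endloop
endfacet
facet normal 0.440 0.695 0.568
outer loop
vertex 2.383 -1.378 2.577
vertex 3.582 -1.903 2.291
vertex 2.536 -0.137 0.94
endloop
endfacet

endsolid


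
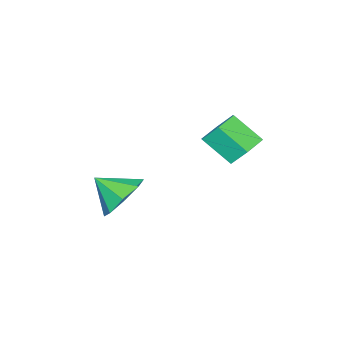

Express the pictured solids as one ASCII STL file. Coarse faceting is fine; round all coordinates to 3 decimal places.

solid 
facet normal -0.257 0.758 -0.599
outer loop
vertex -0.804 0.114 -2.886
vertex -1.507 -0.467 -3.32
vertex -1.489 0.163 -2.53
endloop
endfacet
facet normal 0.464 0.085 0.882
outer loop
vertex -0.804 0.114 -2.886
vertex -1.489 0.163 -2.53
vertex -1.173 -1.453 -2.54
endloop
endfacet
facet normal -0.257 0.758 -0.599
outer loop
vertex -1.489 0.163 -2.53
vertex -1.507 -0.467 -3.32
vertex -2.184 -0.157 -2.637
endloop
endfacet
facet normal -0.137 -0.033 0.990
outer loop
vertex -1.489 0.163 -2.53
vertex -2.184 -0.157 -2.637
vertex -1.173 -1.453 -2.54
endloop
endfacet
facet normal -0.257 0.758 -0.599
outer loop
vertex -2.184 -0.157 -2.637
vertex -1.507 -0.467 -3.32
vertex -2.483 -0.659 -3.144
endloop
endfacet
facet normal -0.570 -0.391 0.723
outer loop
vertex -2.184 -0.157 -2.637
vertex -2.483 -0.659 -3.144
vertex -1.173 -1.453 -2.54
endloop
endfacet
facet normal -0.257 0.757 -0.600
outer loop
vertex -2.483 -0.659 -3.144
vertex -1.507 -0.467 -3.32
vertex -2.21 -1.049 -3.753
endloop
endfacet
facet normal -0.581 -0.778 0.238
outer loop
vertex -2.483 -0.659 -3.144
vertex -2.21 -1.049 -3.753
vertex -1.173 -1.453 -2.54
endloop
endfacet
facet normal -0.258 0.758 -0.599
outer loop
vertex -2.21 -1.049 -3.753
vertex -1.507 -0.467 -3.32
vertex -1.525 -1.097 -4.109
endloop
endfacet
facet normal -0.163 -0.969 -0.183
outer loop
vertex -2.21 -1.049 -3.753
vertex -1.525 -1.097 -4.109
vertex -1.173 -1.453 -2.54
endloop
endfacet
facet normal -0.257 0.758 -0.599
outer loop
vertex -1.525 -1.097 -4.109
vertex -1.507 -0.467 -3.32
vertex -0.83 -0.777 -4.002
endloop
endfacet
facet normal 0.437 -0.851 -0.291
outer loop
vertex -1.525 -1.097 -4.109
vertex -0.83 -0.777 -4.002
vertex -1.173 -1.453 -2.54
endloop
endfacet
facet normal -0.257 0.758 -0.599
outer loop
vertex -0.83 -0.777 -4.002
vertex -1.507 -0.467 -3.32
vertex -0.531 -0.275 -3.495
endloop
endfacet
facet normal 0.869 -0.493 -0.024
outer loop
vertex -0.83 -0.777 -4.002
vertex -0.531 -0.275 -3.495
vertex -1.173 -1.453 -2.54
endloop
endfacet
facet normal -0.257 0.758 -0.599
outer loop
vertex -0.531 -0.275 -3.495
vertex -1.507 -0.467 -3.32
vertex -0.804 0.114 -2.886
endloop
endfacet
facet normal 0.881 -0.105 0.462
outer loop
vertex -0.531 -0.275 -3.495
vertex -0.804 0.114 -2.886
vertex -1.173 -1.453 -2.54
endloop
endfacet
facet normal -0.143 0.752 -0.643
outer loop
vertex -2.248 3.958 0.09
vertex -2.816 3.524 -0.291
vertex -3.022 4.01 0.323
endloop
endfacet
facet normal 0.258 0.656 0.709
outer loop
vertex -2.248 3.958 0.09
vertex -3.022 4.01 0.323
vertex -2.057 2.951 0.953
endloop
endfacet
facet normal 0.257 0.656 0.710
outer loop
vertex -2.057 2.951 0.953
vertex -3.022 4.01 0.323
vertex -2.831 3.003 1.185
endloop
endfacet
facet normal 0.143 -0.752 0.644
outer loop
vertex -2.057 2.951 0.953
vertex -2.831 3.003 1.185
vertex -2.624 2.516 0.571
endloop
endfacet
facet normal -0.142 0.752 -0.643
outer loop
vertex -3.022 4.01 0.323
vertex -2.816 3.524 -0.291
vertex -3.59 3.576 -0.059
endloop
endfacet
facet normal -0.699 0.384 0.603
outer loop
vertex -3.022 4.01 0.323
vertex -3.59 3.576 -0.059
vertex -2.831 3.003 1.185
endloop
endfacet
facet normal -0.699 0.384 0.603
outer loop
vertex -2.831 3.003 1.185
vertex -3.59 3.576 -0.059
vertex -3.398 2.569 0.804
endloop
endfacet
facet normal 0.142 -0.752 0.644
outer loop
vertex -2.831 3.003 1.185
vertex -3.398 2.569 0.804
vertex -2.624 2.516 0.571
endloop
endfacet
facet normal -0.143 0.752 -0.644
outer loop
vertex -3.59 3.576 -0.059
vertex -2.816 3.524 -0.291
vertex -3.383 3.089 -0.673
endloop
endfacet
facet normal -0.956 -0.273 -0.106
outer loop
vertex -3.59 3.576 -0.059
vertex -3.383 3.089 -0.673
vertex -3.398 2.569 0.804
endloop
endfacet
facet normal -0.957 -0.272 -0.105
outer loop
vertex -3.398 2.569 0.804
vertex -3.383 3.089 -0.673
vertex -3.192 2.082 0.19
endloop
endfacet
facet normal 0.142 -0.752 0.644
outer loop
vertex -3.398 2.569 0.804
vertex -3.192 2.082 0.19
vertex -2.624 2.516 0.571
endloop
endfacet
facet normal -0.143 0.752 -0.644
outer loop
vertex -3.383 3.089 -0.673
vertex -2.816 3.524 -0.291
vertex -2.609 3.037 -0.905
endloop
endfacet
facet normal -0.257 -0.657 -0.709
outer loop
vertex -3.383 3.089 -0.673
vertex -2.609 3.037 -0.905
vertex -3.192 2.082 0.19
endloop
endfacet
facet normal -0.258 -0.656 -0.709
outer loop
vertex -3.192 2.082 0.19
vertex -2.609 3.037 -0.905
vertex -2.418 2.03 -0.043
endloop
endfacet
facet normal 0.143 -0.752 0.643
outer loop
vertex -3.192 2.082 0.19
vertex -2.418 2.03 -0.043
vertex -2.624 2.516 0.571
endloop
endfacet
facet normal -0.142 0.752 -0.644
outer loop
vertex -2.609 3.037 -0.905
vertex -2.816 3.524 -0.291
vertex -2.042 3.471 -0.524
endloop
endfacet
facet normal 0.699 -0.384 -0.603
outer loop
vertex -2.609 3.037 -0.905
vertex -2.042 3.471 -0.524
vertex -2.418 2.03 -0.043
endloop
endfacet
facet normal 0.699 -0.384 -0.603
outer loop
vertex -2.418 2.03 -0.043
vertex -2.042 3.471 -0.524
vertex -1.85 2.464 0.339
endloop
endfacet
facet normal 0.142 -0.752 0.643
outer loop
vertex -2.418 2.03 -0.043
vertex -1.85 2.464 0.339
vertex -2.624 2.516 0.571
endloop
endfacet
facet normal -0.142 0.752 -0.644
outer loop
vertex -2.042 3.471 -0.524
vertex -2.816 3.524 -0.291
vertex -2.248 3.958 0.09
endloop
endfacet
facet normal 0.956 0.272 0.105
outer loop
vertex -2.042 3.471 -0.524
vertex -2.248 3.958 0.09
vertex -1.85 2.464 0.339
endloop
endfacet
facet normal 0.956 0.272 0.106
outer loop
vertex -1.85 2.464 0.339
vertex -2.248 3.958 0.09
vertex -2.057 2.951 0.953
endloop
endfacet
facet normal 0.143 -0.752 0.644
outer loop
vertex -1.85 2.464 0.339
vertex -2.057 2.951 0.953
vertex -2.624 2.516 0.571
endloop
endfacet

endsolid
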